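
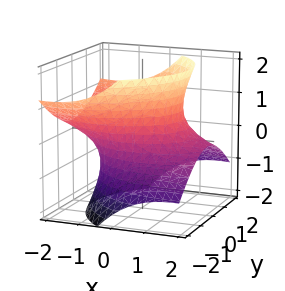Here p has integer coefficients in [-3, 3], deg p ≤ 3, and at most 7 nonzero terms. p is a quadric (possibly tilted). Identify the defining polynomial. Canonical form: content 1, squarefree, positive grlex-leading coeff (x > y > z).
1. deg p = 2. The shape is more complex than any degree-1 surface.
2. Checking where it meets the axes: it misses every integer gridline on the z-axis.
3. The integer polynomial consistent with all of this is the stated p.

x^2 + 3*x*z + 2*y^2 - 2*z^2 - 3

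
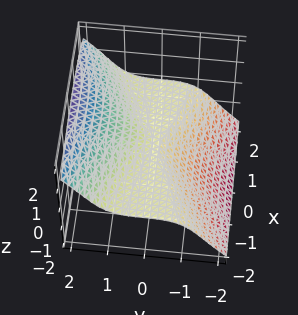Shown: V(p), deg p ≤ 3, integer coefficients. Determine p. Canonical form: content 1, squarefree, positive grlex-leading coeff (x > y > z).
x^2*z - y^3 - 2*y*z^2 + 3*z^3

1. Degree: the shape is more complex than any degree-2 surface, so deg p = 3.
2. Observable constraints: every point of the x-axis in the box is on the surface; it crosses the y-axis at the gridline y = 0; it crosses the z-axis at the gridline z = 0.
3. Assembling these constraints gives the stated polynomial.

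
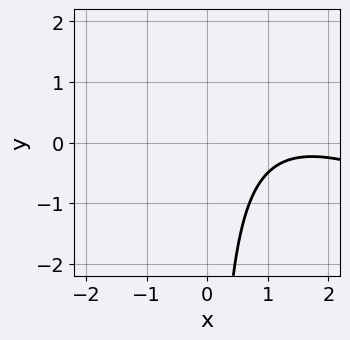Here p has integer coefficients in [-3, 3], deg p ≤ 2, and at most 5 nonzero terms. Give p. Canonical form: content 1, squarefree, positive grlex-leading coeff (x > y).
x^2 + 2*x*y - 3*x + 3

(a) The degree is 2 — a generic line meets the curve in up to 2 points.
(b) From the axis intercepts and sections: no x-intercept at any integer in the box; no y-intercept at any integer in the box.
(c) Assembling these constraints gives the stated polynomial.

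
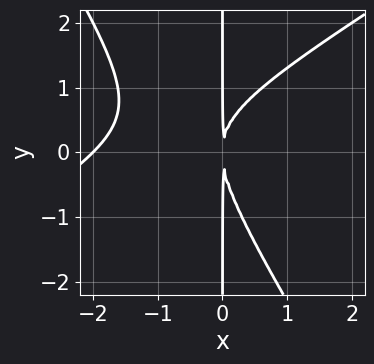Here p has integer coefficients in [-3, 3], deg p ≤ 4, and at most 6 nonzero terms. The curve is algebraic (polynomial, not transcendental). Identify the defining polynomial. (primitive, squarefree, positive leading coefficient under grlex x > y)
x^3 - x^2*y - x*y^2 + 2*x^2

First, degree: the shape is more complex than any degree-2 curve, so deg p = 3.
Next, reading off the gridlines: one x-axis crossing is at x = -2; every point of the y-axis in the box is on the curve.
Finally, the integer polynomial consistent with all of this is the stated p.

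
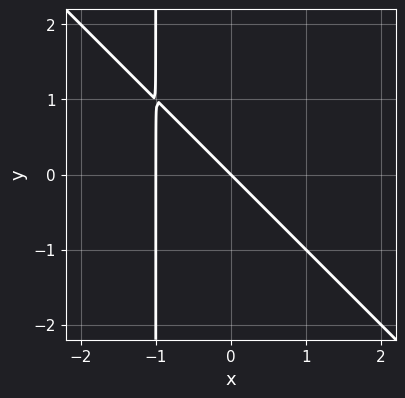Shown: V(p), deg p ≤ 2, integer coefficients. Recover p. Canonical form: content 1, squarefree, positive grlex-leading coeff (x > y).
x^2 + x*y + x + y

deg p = 2. The shape is more complex than any degree-1 curve.
Against the integer gridlines: one y-axis crossing is at y = 0; the x-axis gridline crossings are at x ∈ {-1, 0}.
Solving for integer coefficients yields p as stated.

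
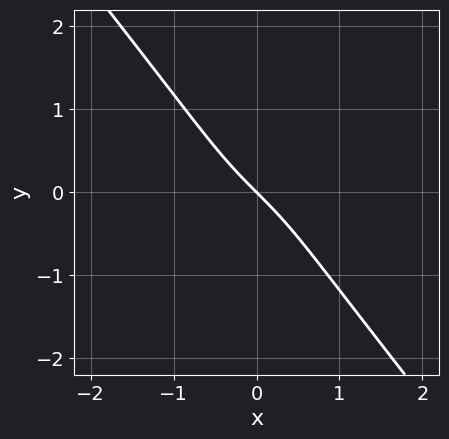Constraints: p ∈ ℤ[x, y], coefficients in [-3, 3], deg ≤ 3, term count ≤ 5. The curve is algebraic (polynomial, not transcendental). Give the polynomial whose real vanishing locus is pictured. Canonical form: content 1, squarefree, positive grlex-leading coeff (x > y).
(a) Degree: a generic line meets the curve in up to 3 points, so deg p = 3.
(b) Checking where it meets the axes: it crosses the x-axis at the gridline x = 0; it meets the y-axis at y = 0 (among the integer gridlines).
(c) These observations pin down the coefficients.

2*x^3 + y^3 + 2*x + 2*y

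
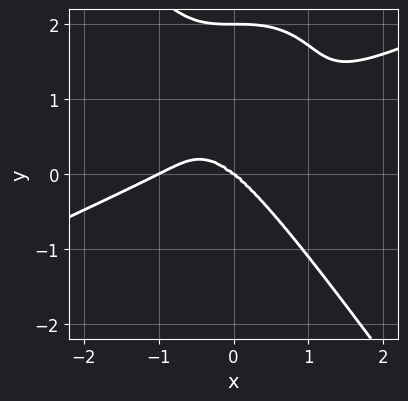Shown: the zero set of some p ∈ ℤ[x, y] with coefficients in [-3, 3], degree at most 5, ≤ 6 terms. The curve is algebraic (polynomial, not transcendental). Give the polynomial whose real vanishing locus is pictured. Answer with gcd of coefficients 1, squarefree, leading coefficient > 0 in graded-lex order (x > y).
(a) Degree: a generic line meets the curve in up to 4 points, so deg p = 4.
(b) Against the integer gridlines: the x-axis gridline crossings are at x ∈ {-1, 0}; among the integer gridlines, it crosses the y-axis at y ∈ {0, 2}.
(c) These observations pin down the coefficients.

x^4 - 2*x^3*y - y^4 + x^3 + 2*y^3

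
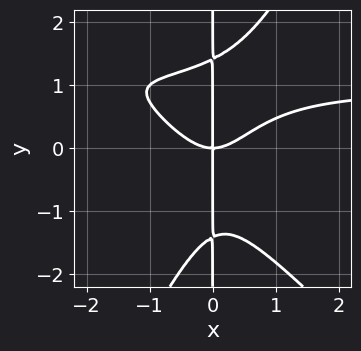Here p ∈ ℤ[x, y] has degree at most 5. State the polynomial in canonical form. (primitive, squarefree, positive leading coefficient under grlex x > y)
1. The degree is 4 — a generic line meets the curve in up to 4 points.
2. Observable constraints: the visible y-axis segment lies entirely on the curve; one x-axis crossing is at x = 0.
3. Together with the visible shape, these determine p as stated.

2*x^3*y + x^2*y^2 - x*y^3 - 2*x^3 + 2*x*y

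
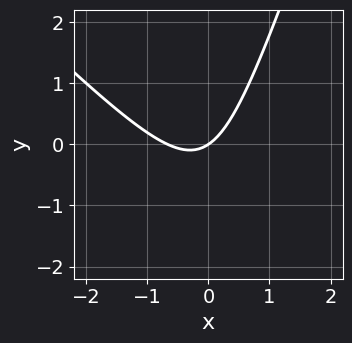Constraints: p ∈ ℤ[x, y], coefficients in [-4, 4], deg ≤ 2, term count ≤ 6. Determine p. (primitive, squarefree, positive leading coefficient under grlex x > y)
The degree is 2 — the shape is more complex than any degree-1 curve.
Checking where it meets the axes: it crosses the x-axis at the gridline x = 0; one y-axis crossing is at y = 0.
Fitting integer coefficients to these (and the overall shape) gives p.

3*x^2 + 2*x*y - y^2 + 2*x - 3*y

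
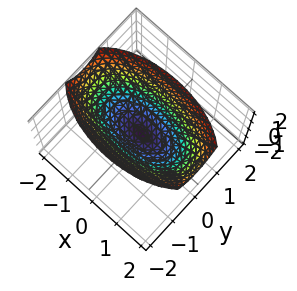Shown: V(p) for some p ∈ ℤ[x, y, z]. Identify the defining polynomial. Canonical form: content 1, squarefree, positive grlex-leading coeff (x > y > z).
The degree is 2 — a paraboloid; a quadric.
Symmetries: mirror symmetry y ↦ −y ⇒ only even powers of y; it's symmetric under x → −x, forcing even powers of x.
Reading off the gridlines: it meets the x-axis at x = 0 (among the integer gridlines); it meets the z-axis at z = 0 (among the integer gridlines).
These observations pin down the coefficients.

x^2 + 3*y^2 - 3*z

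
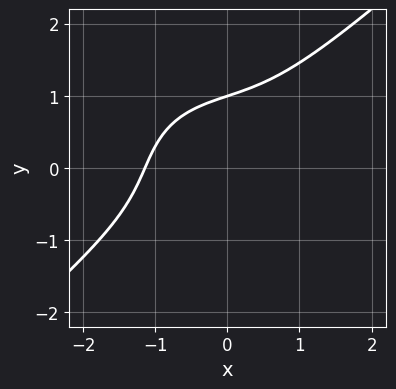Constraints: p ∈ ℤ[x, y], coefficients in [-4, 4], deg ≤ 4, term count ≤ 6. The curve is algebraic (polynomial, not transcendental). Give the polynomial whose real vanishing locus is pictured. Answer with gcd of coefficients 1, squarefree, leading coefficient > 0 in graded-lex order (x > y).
2*x^3 - 3*y^3 + 3*x*y + 3

1. deg p = 3. No degree-2 curve has this shape.
2. Observable constraints: it meets the y-axis at y = 1 (among the integer gridlines).
3. Putting this together gives p.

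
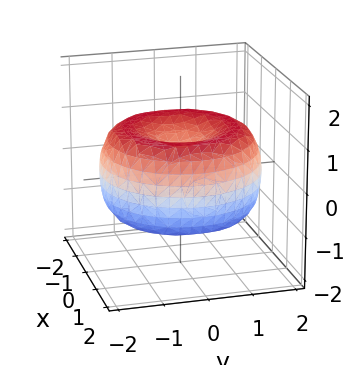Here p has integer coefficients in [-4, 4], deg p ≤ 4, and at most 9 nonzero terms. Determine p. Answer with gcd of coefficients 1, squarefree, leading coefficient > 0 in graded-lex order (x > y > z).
x^4 + 2*x^2*y^2 + y^4 - 3*x^2 - 3*y^2 + 3*z^2 - 1

1. deg p = 4. A generic line meets the surface in up to 4 points.
2. By symmetry, every cross-section ⟂ z is a circle, so x, y appear only via x² + y².
3. Checking where it meets the axes: a circular section at z = 0 has radius between 1 and 2.
4. Putting this together gives p.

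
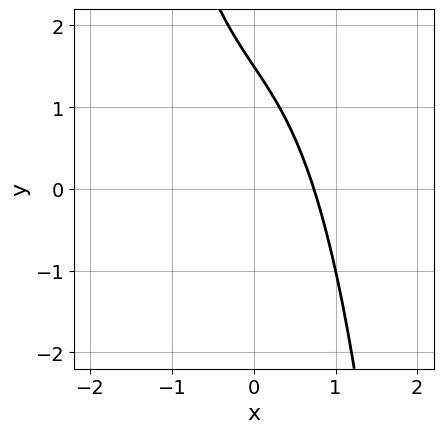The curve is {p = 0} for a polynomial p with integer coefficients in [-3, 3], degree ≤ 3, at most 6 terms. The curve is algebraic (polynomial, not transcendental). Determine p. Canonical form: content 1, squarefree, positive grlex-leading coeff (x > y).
2*x^3 + 3*x + 2*y - 3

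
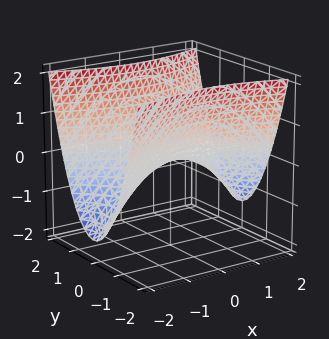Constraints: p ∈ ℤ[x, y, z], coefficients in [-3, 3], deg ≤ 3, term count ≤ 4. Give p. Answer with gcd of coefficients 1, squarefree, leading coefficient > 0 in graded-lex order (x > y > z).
x^2 - 3*y^2 + 3*z

deg p = 2. A saddle surface; a quadric.
Symmetries: it's symmetric under y → −y, forcing even powers of y; it's symmetric under x → −x, forcing even powers of x.
Reading off the gridlines: one z-axis crossing is at z = 0; it meets the x-axis at x = 0 (among the integer gridlines).
The integer polynomial consistent with all of this is the stated p.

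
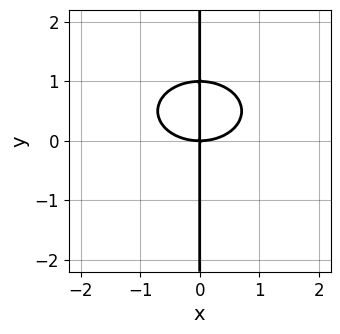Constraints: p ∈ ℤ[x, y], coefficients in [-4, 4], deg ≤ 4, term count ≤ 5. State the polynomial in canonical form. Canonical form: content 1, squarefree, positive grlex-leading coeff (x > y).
1. The degree is 3 — no degree-2 curve has this shape.
2. From the axis intercepts and sections: every point of the y-axis in the box is on the curve; it crosses the x-axis at the gridline x = 0.
3. Matching integer coefficients to the picture gives p.

x^3 + 2*x*y^2 - 2*x*y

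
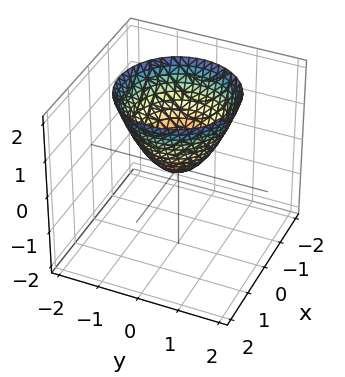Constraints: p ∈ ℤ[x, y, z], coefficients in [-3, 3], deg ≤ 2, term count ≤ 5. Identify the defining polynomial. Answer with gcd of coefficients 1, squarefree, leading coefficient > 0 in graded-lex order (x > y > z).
x^2 + y^2 - z

(a) deg p = 2. A paraboloid; a quadric.
(b) Symmetries: rotational symmetry about the z-axis ⇒ p depends on x, y only through x² + y².
(c) Reading off the gridlines: a circular section at z = 1 has radius exactly 1; one z-axis crossing is at z = 0.
(d) The integer polynomial consistent with all of this is the stated p.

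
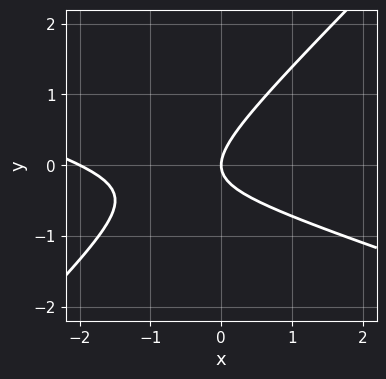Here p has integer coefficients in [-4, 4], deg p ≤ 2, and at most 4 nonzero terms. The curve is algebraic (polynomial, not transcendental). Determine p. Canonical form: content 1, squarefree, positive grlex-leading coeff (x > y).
1. The degree is 2 — no degree-1 curve has this shape.
2. Against the integer gridlines: it meets the y-axis at y = 0 (among the integer gridlines); the x-axis gridline crossings are at x ∈ {-2, 0}.
3. The integer polynomial consistent with all of this is the stated p.

x^2 + 2*x*y - 3*y^2 + 2*x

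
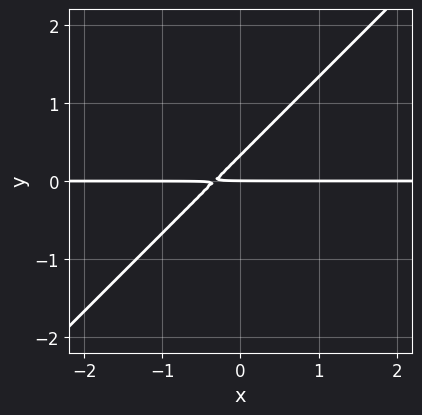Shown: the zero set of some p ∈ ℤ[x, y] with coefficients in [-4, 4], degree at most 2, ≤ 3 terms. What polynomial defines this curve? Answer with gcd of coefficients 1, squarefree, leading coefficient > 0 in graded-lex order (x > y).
First, the degree is 2 — a generic line meets the curve in up to 2 points.
Next, against the integer gridlines: one y-axis crossing is at y = 0; the visible x-axis segment lies entirely on the curve.
Finally, fitting integer coefficients to these (and the overall shape) gives p.

3*x*y - 3*y^2 + y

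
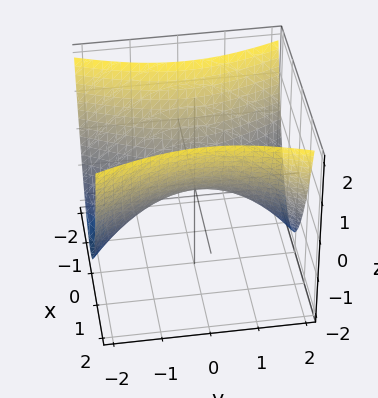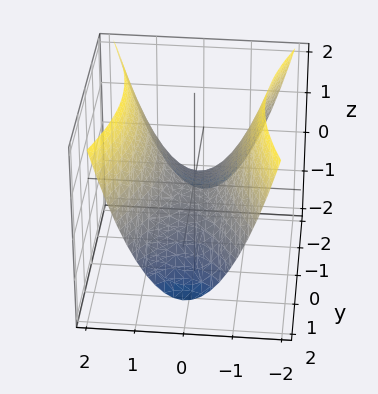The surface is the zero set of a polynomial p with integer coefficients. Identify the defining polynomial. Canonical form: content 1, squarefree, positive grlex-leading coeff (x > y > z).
3*x^2 - y^2 - 3*z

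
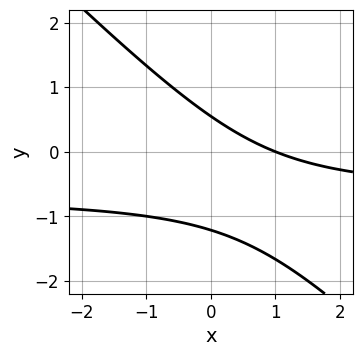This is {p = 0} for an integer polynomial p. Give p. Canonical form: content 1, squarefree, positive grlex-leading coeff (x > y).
(a) The degree is 2 — a generic line meets the curve in up to 2 points.
(b) From the axis intercepts and sections: it crosses the x-axis at the gridline x = 1.
(c) The integer polynomial consistent with all of this is the stated p.

3*x*y + 3*y^2 + 2*x + 2*y - 2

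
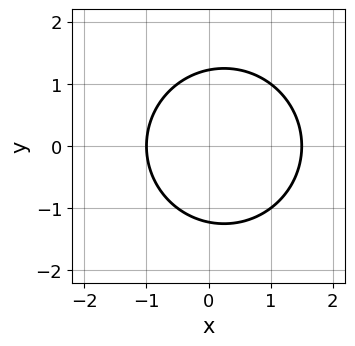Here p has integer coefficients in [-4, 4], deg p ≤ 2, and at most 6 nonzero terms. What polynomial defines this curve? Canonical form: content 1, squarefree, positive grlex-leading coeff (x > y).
2*x^2 + 2*y^2 - x - 3

1. deg p = 2.
2. Symmetries: the y ↦ −y reflection is a symmetry, so y appears only in even powers.
3. From the axis intercepts and sections: one x-axis crossing is at x = -1.
4. Together with the visible shape, these determine p as stated.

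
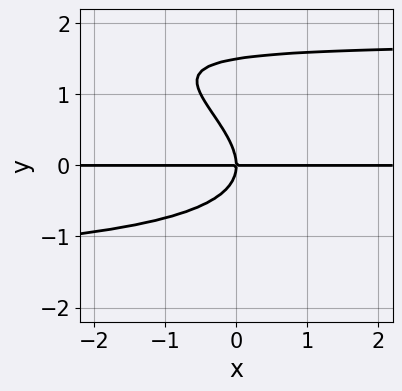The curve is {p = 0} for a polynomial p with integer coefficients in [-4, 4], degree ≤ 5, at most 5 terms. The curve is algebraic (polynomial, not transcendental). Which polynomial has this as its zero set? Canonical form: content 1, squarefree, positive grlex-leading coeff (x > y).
First, degree: a generic line meets the curve in up to 4 points, so deg p = 4.
Next, reading off the gridlines: every point of the x-axis in the box is on the curve; it meets the y-axis at y = 0 (among the integer gridlines).
Finally, assembling these constraints gives the stated polynomial.

x*y^3 + 2*y^4 - 3*y^3 - 3*x*y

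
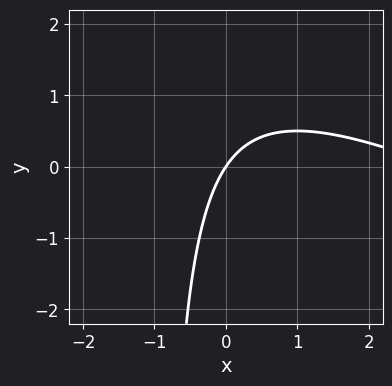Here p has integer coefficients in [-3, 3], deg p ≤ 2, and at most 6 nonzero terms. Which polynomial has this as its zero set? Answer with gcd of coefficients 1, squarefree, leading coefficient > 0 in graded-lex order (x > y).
1. deg p = 2. The shape is more complex than any degree-1 curve.
2. Against the integer gridlines: one y-axis crossing is at y = 0; it crosses the x-axis at the gridline x = 0.
3. Solving for integer coefficients yields p as stated.

x^2 + 2*x*y - 3*x + 2*y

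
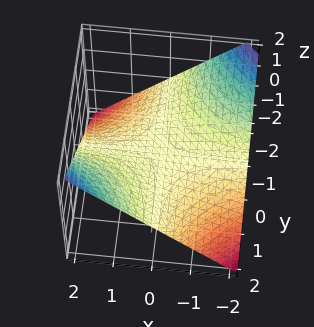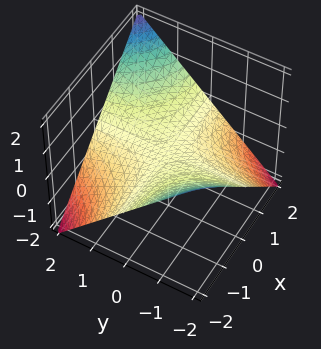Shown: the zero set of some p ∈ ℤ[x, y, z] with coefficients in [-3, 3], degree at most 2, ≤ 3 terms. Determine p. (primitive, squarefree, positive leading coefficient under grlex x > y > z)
x*y - 2*z

Degree: a hyperbolic paraboloid; a quadric, so deg p = 2.
Reading off the gridlines: the visible x-axis segment lies entirely on the surface; it crosses the z-axis at the gridline z = 0; the visible y-axis segment lies entirely on the surface.
Assembling these constraints gives the stated polynomial.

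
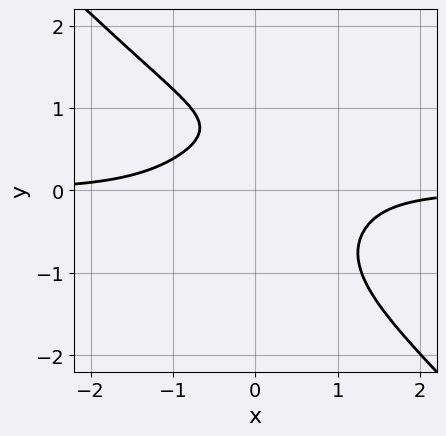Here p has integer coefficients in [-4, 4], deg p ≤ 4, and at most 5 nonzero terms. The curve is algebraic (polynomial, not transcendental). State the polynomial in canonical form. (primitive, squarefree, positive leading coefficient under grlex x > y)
3*x^3*y + 3*y^4 + 2*x*y - 3*y + 3

deg p = 4. No degree-3 curve has this shape.
Checking where it meets the axes: no y-intercept at any integer in the box; it misses every integer gridline on the x-axis.
Solving for integer coefficients yields p as stated.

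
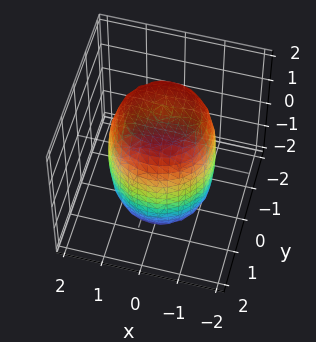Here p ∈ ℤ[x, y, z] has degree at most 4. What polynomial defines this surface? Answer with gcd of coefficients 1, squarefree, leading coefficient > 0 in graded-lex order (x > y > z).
(a) The degree is 4 — the shape is more complex than any degree-3 surface.
(b) Symmetries: rotational symmetry about the z-axis ⇒ p depends on x, y only through x² + y².
(c) From the visible intercepts: a circular section at z = -1 has radius between 1 and 2.
(d) The integer polynomial consistent with all of this is the stated p.

2*x^4 + 4*x^2*y^2 + 2*y^4 - 2*x^2 - 2*y^2 + z^2 - 3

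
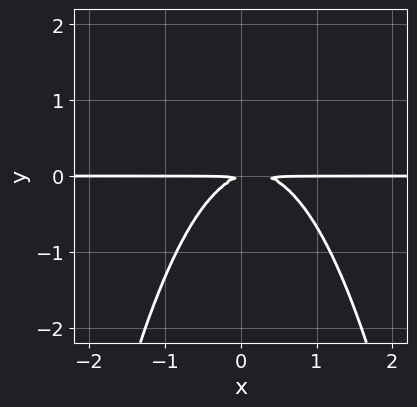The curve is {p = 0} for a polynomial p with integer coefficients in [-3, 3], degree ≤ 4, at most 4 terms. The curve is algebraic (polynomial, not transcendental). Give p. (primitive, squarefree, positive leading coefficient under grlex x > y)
Degree: a generic line meets the curve in up to 3 points, so deg p = 3.
Reading off the gridlines: the visible x-axis segment lies entirely on the curve.
Putting this together gives p.

3*x^2*y - x*y + 3*y^2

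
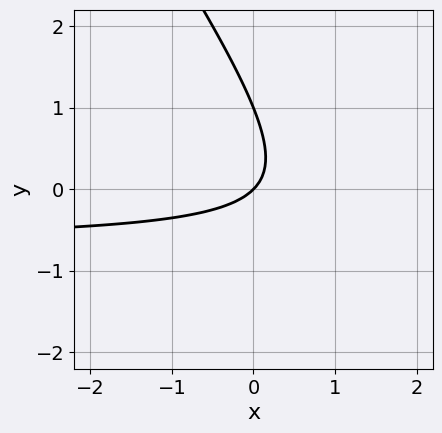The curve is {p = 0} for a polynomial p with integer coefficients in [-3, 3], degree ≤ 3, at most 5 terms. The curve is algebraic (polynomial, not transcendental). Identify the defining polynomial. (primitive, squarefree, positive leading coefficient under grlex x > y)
3*x*y + 2*y^2 + 2*x - 2*y

(a) deg p = 2. A generic line meets the curve in up to 2 points.
(b) From the axis intercepts and sections: it meets the x-axis at x = 0 (among the integer gridlines); among the integer gridlines, it crosses the y-axis at y ∈ {0, 1}.
(c) Matching integer coefficients to the picture gives p.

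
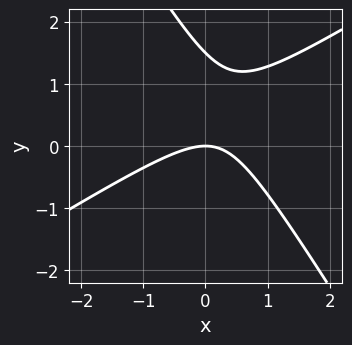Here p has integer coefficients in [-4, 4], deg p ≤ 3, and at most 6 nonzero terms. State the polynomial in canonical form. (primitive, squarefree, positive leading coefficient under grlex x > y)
First, deg p = 2. A generic line meets the curve in up to 2 points.
Then, observable constraints: one x-axis crossing is at x = 0; it crosses the y-axis at the gridline y = 0.
Finally, these observations pin down the coefficients.

2*x^2 - 2*x*y - 2*y^2 + 3*y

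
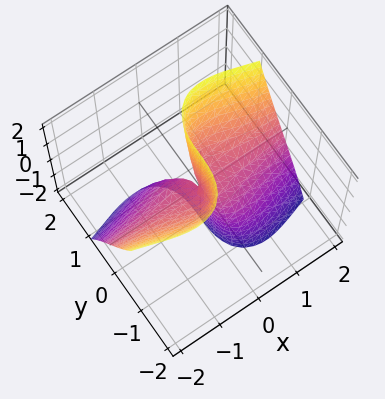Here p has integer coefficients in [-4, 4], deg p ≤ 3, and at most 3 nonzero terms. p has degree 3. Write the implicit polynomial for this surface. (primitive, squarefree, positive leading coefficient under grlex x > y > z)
2*x^2*y + y^3 - 2*x*z

Degree: a generic line meets the surface in up to 3 points, so deg p = 3.
Against the integer gridlines: one y-axis crossing is at y = 0; every point of the z-axis in the box is on the surface.
Solving for integer coefficients yields p as stated. Check: (-2, 0, 0) on the x-axis lies on the surface, and p(-2, 0, 0) = 0. ✓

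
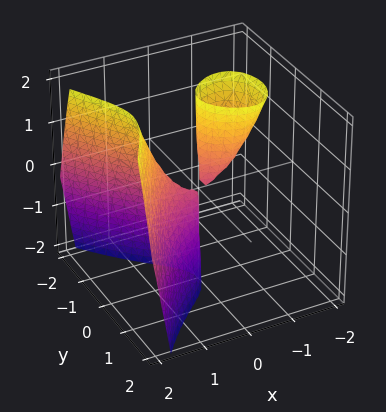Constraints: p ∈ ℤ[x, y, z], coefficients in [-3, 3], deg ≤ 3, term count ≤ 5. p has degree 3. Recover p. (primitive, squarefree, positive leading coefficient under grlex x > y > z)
x^3 - x*z - 2*y^2

First, I count 2 distinct pieces. They look like related sheets of one shape, so recover p as a whole.
Then, the degree is 3 — the shape is more complex than any degree-2 surface.
Next, reading off the gridlines: it crosses the y-axis at the gridline y = 0; one x-axis crossing is at x = 0; every point of the z-axis in the box is on the surface.
Finally, assembling these constraints gives the stated polynomial.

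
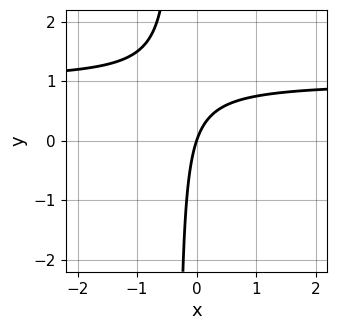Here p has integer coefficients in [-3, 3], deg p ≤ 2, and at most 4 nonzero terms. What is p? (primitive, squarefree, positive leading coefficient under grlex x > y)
3*x*y - 3*x + y

1. The degree is 2 — the shape is more complex than any degree-1 curve.
2. From the axis intercepts and sections: it crosses the x-axis at the gridline x = 0; it meets the y-axis at y = 0 (among the integer gridlines).
3. Assembling these constraints gives the stated polynomial.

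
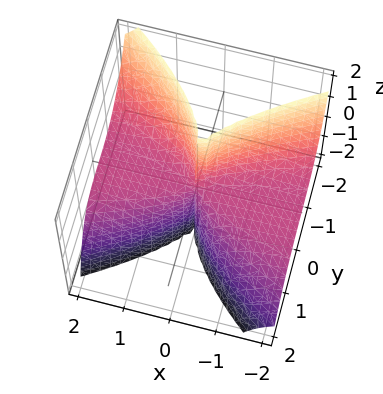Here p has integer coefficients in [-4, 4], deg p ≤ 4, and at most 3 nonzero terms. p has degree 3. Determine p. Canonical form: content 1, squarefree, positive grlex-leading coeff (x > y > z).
1. The degree is 3 — a generic line meets the surface in up to 3 points.
2. Checking where it meets the axes: one y-axis crossing is at y = 0; every point of the x-axis in the box is on the surface.
3. Together with the visible shape, these determine p as stated.

2*x^2*z - x*y*z + 2*y^3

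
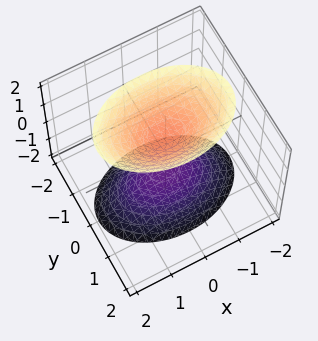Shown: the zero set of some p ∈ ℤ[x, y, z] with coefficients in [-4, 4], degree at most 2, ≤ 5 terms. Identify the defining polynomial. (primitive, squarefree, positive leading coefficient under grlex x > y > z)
x^2 + 2*y^2 - z^2 + 1

First, I count 2 distinct pieces.
Next, the degree is 2 — two sheets facing apart; a quadric.
Then, symmetries: the z ↦ −z reflection is a symmetry, so z appears only in even powers; the x ↦ −x reflection is a symmetry, so x appears only in even powers; mirror symmetry y ↦ −y ⇒ only even powers of y.
Next, reading off the gridlines: no y-intercept at any integer in the box; among the integer gridlines, it crosses the z-axis at z ∈ {-1, 1}.
Finally, putting this together gives p.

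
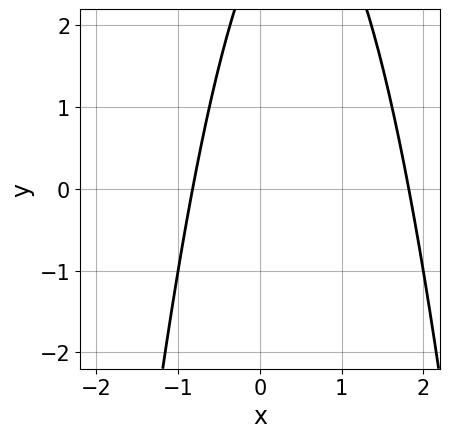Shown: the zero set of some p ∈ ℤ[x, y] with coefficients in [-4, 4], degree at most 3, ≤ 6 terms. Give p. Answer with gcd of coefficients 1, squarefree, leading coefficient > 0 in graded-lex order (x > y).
2*x^2 - 2*x + y - 3

(a) deg p = 2. The shape is more complex than any degree-1 curve.
(b) Checking where it meets the axes: no y-intercept at any integer in the box.
(c) Fitting integer coefficients to these (and the overall shape) gives p.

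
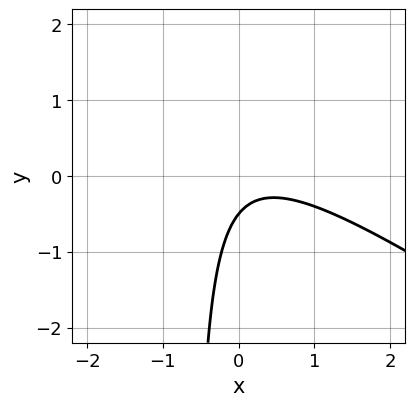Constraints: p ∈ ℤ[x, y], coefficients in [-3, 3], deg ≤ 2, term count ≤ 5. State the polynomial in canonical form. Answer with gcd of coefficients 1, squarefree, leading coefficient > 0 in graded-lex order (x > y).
2*x^2 + 3*x*y - x + 2*y + 1

The degree is 2 — no degree-1 curve has this shape.
Observable constraints: the curve avoids every integer x-axis point in the box.
These observations pin down the coefficients.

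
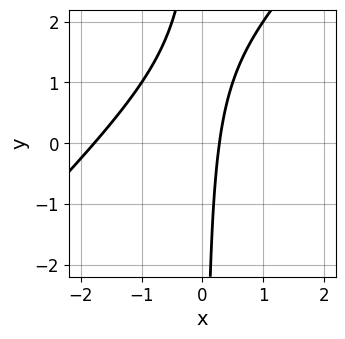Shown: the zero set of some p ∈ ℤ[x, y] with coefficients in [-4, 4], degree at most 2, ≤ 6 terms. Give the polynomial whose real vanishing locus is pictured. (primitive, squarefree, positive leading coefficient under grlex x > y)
(a) Degree: the shape is more complex than any degree-1 curve, so deg p = 2.
(b) Checking where it meets the axes: no y-intercept at any integer in the box.
(c) Assembling these constraints gives the stated polynomial.

2*x^2 - 2*x*y + 3*x - 1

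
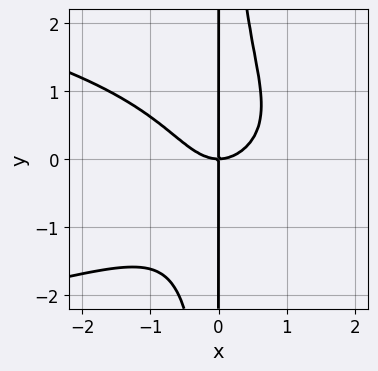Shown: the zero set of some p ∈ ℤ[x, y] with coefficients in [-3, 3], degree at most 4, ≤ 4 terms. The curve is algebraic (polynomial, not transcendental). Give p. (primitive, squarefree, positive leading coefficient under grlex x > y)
First, degree: a generic line meets the curve in up to 4 points, so deg p = 4.
Next, observable constraints: the visible y-axis segment lies entirely on the curve; it crosses the x-axis at the gridline x = 0.
Finally, solving for integer coefficients yields p as stated.

x^2*y^2 + x^3 - x*y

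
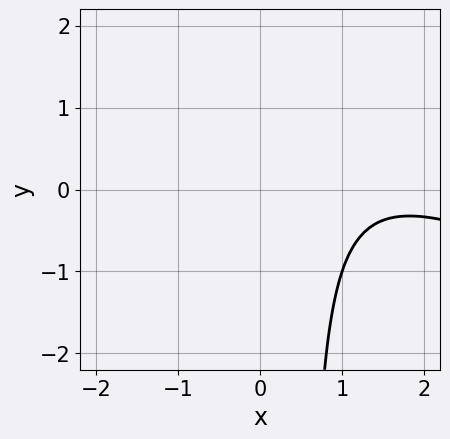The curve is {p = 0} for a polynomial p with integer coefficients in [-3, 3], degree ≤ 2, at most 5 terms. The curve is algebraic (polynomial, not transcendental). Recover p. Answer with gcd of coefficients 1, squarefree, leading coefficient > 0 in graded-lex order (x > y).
x^2 + 2*x*y - 3*x - y + 3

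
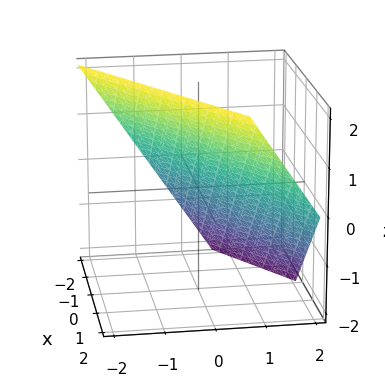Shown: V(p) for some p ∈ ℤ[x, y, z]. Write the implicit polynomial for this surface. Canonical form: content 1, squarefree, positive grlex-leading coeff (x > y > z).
(a) The degree is 1 — the surface is flat (a plane).
(b) Reading off the gridlines: one x-axis crossing is at x = -1; it meets the z-axis at z = 1 (among the integer gridlines).
(c) Matching integer coefficients to the picture gives p.

2*x - 3*y - 2*z + 2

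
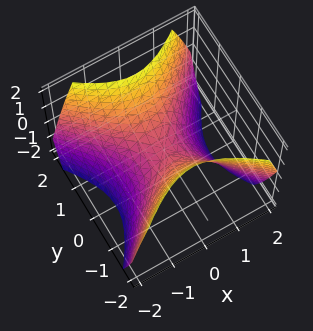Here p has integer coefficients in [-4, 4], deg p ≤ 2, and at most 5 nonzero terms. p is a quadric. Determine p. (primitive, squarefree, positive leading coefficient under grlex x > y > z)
x^2 - y^2 + z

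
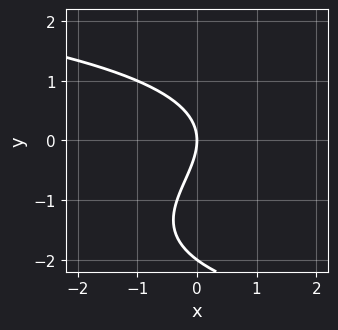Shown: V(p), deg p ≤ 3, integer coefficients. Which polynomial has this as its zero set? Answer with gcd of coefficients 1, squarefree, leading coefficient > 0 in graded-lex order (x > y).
y^3 + 2*y^2 + 3*x

Degree: no degree-2 curve has this shape, so deg p = 3.
Reading off the gridlines: it crosses the x-axis at the gridline x = 0; among the integer gridlines, it crosses the y-axis at y ∈ {-2, 0}.
Matching integer coefficients to the picture gives p.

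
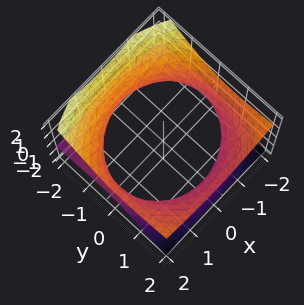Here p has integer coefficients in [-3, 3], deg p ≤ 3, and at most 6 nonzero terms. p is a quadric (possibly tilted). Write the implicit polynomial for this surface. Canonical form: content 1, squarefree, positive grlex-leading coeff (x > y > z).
x^2 + y^2 - 2*y*z - 3*z^2 - 3

deg p = 2. The shape is more complex than any degree-1 surface.
From the axis intercepts and sections: it misses every integer gridline on the z-axis.
These observations pin down the coefficients.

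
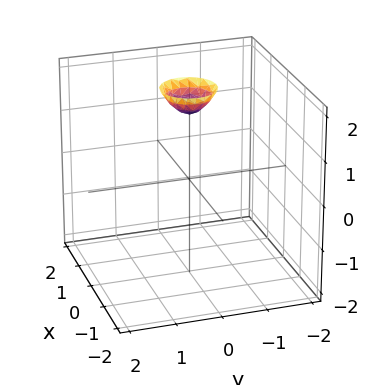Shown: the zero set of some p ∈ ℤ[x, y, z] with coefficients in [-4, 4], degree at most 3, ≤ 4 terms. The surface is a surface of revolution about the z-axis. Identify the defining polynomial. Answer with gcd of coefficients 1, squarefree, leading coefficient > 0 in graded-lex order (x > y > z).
First, deg p = 2. No degree-1 surface has this shape.
Then, symmetries: rotational symmetry about the z-axis ⇒ p depends on x, y only through x² + y².
Then, from the visible intercepts: it misses every integer gridline on the x-axis; the surface avoids every integer y-axis point in the box; a circular section at z = 2 has radius between 0 and 1.
Finally, fitting integer coefficients to these (and the overall shape) gives p.

3*x^2 + 3*y^2 - 2*z + 3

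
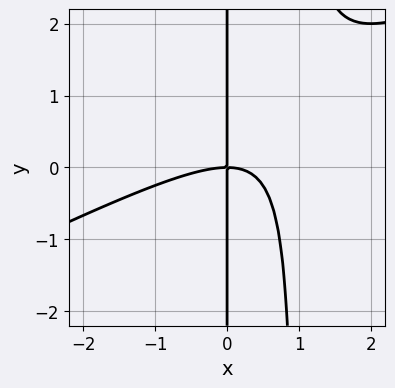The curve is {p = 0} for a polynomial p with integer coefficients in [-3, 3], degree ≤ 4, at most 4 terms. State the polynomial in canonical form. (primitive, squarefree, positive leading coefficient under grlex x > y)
deg p = 3. A generic line meets the curve in up to 3 points.
Reading off the gridlines: every point of the y-axis in the box is on the curve; it crosses the x-axis at the gridline x = 0.
Matching integer coefficients to the picture gives p.

x^3 - 2*x^2*y + 2*x*y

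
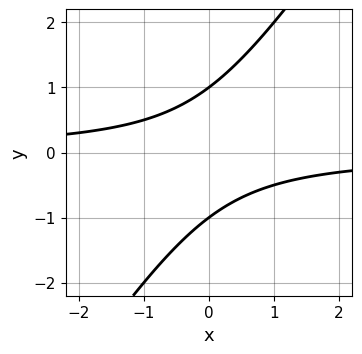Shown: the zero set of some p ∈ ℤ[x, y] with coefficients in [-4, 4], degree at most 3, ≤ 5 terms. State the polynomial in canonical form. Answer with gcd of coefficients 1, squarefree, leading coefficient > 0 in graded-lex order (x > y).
3*x*y - 2*y^2 + 2

1. deg p = 2. The shape is more complex than any degree-1 curve.
2. From the visible intercepts: among the integer gridlines, it crosses the y-axis at y ∈ {-1, 1}; no x-intercept at any integer in the box.
3. Together with the visible shape, these determine p as stated.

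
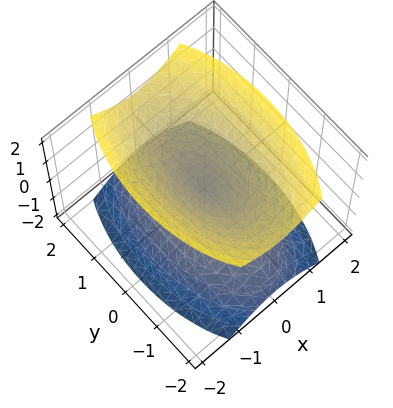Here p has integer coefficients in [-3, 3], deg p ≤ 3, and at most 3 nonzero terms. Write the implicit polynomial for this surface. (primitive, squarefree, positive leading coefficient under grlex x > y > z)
3*x^2 + y^2 - 2*z^2

The picture has 2 separate pieces. Treating them together as one polynomial.
Degree: two nappes meeting at a single point; a quadric, so deg p = 2.
Symmetries: mirror symmetry x ↦ −x ⇒ only even powers of x; mirror symmetry z ↦ −z ⇒ only even powers of z; it's symmetric under y → −y, forcing even powers of y.
Observable constraints: it crosses the y-axis at the gridline y = 0; it meets the x-axis at x = 0 (among the integer gridlines); it crosses the z-axis at the gridline z = 0.
These observations pin down the coefficients.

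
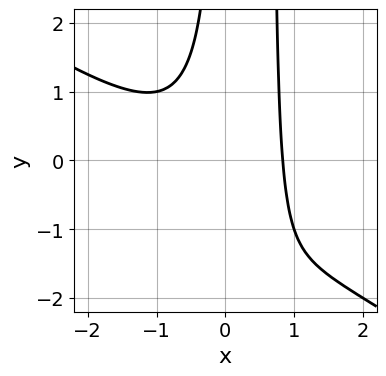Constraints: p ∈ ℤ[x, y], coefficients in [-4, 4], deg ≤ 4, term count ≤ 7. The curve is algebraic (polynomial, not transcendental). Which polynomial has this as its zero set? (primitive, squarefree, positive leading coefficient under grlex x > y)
2*x^3 + 3*x^2*y - 2*x*y + x - 2

1. The degree is 3 — the shape is more complex than any degree-2 curve.
2. Against the integer gridlines: it misses every integer gridline on the y-axis.
3. Assembling these constraints gives the stated polynomial.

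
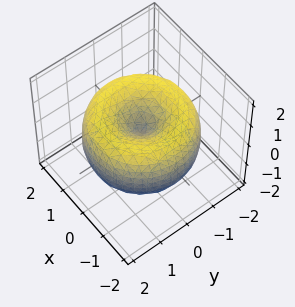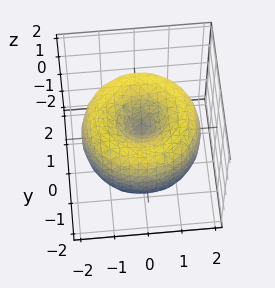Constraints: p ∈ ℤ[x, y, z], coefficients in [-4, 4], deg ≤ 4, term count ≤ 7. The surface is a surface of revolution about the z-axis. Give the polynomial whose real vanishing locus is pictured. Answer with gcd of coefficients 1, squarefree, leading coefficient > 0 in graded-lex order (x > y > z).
Degree: a generic line meets the surface in up to 4 points, so deg p = 4.
Symmetries: rotational symmetry about the z-axis ⇒ p depends on x, y only through x² + y².
Observable constraints: a circular section at z = -1 has radius exactly 1; it crosses the x-axis at the gridline x = 0; one z-axis crossing is at z = 0.
The integer polynomial consistent with all of this is the stated p.

x^4 + 2*x^2*y^2 + y^4 - 3*x^2 - 3*y^2 + 2*z^2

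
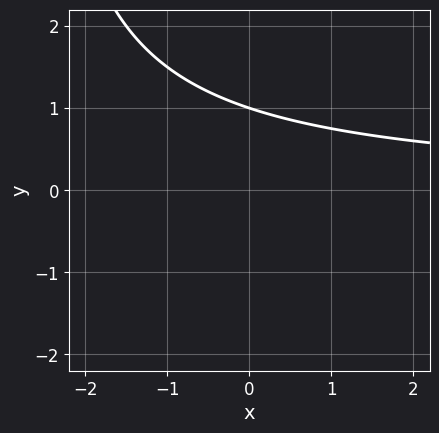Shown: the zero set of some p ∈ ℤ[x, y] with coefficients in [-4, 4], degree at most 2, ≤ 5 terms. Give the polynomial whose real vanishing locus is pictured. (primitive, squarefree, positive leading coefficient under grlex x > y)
(a) deg p = 2. The shape is more complex than any degree-1 curve.
(b) Checking where it meets the axes: one y-axis crossing is at y = 1; it misses every integer gridline on the x-axis.
(c) Assembling these constraints gives the stated polynomial.

x*y + 3*y - 3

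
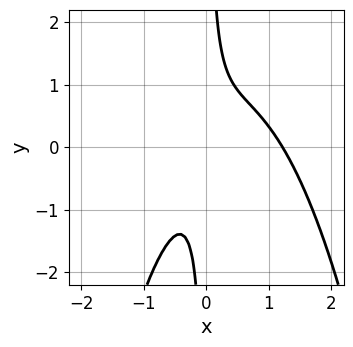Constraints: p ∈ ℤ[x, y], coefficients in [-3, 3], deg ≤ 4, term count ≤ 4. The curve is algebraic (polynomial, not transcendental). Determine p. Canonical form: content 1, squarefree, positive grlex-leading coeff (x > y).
3*x^3 - 3*x^2 + 3*x*y - 1

1. The degree is 3 — a generic line meets the curve in up to 3 points.
2. Observable constraints: no y-intercept at any integer in the box.
3. The integer polynomial consistent with all of this is the stated p.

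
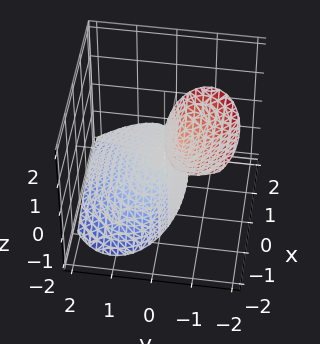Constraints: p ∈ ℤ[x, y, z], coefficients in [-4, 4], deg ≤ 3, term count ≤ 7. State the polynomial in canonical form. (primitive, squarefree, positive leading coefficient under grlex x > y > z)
(a) The picture has 2 separate pieces. They look like related sheets of one shape, so recover p as a whole.
(b) The degree is 2 — no degree-1 surface has this shape.
(c) Checking where it meets the axes: it meets the x-axis at x = 0 (among the integer gridlines); it meets the z-axis at z = 0 (among the integer gridlines); it meets the y-axis at y = 0 (among the integer gridlines).
(d) The integer polynomial consistent with all of this is the stated p.

x^2 + x*z + 3*y^2 + 3*y*z + z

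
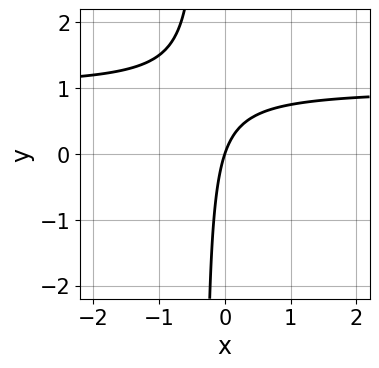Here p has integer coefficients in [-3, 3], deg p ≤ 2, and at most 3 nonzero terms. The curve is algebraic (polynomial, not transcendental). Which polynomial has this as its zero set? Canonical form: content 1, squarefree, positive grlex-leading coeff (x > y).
The degree is 2 — a generic line meets the curve in up to 2 points.
Against the integer gridlines: it crosses the y-axis at the gridline y = 0; it meets the x-axis at x = 0 (among the integer gridlines).
Together with the visible shape, these determine p as stated.

3*x*y - 3*x + y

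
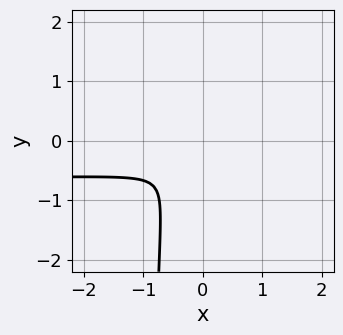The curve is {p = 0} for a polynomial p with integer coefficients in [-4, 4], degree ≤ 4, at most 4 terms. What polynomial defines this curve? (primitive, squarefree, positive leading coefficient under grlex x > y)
3*x^2*y + 2*x*y^2 + 2*x^2 + 2*y^2

First, the degree is 3 — no degree-2 curve has this shape.
Finally, putting this together gives p.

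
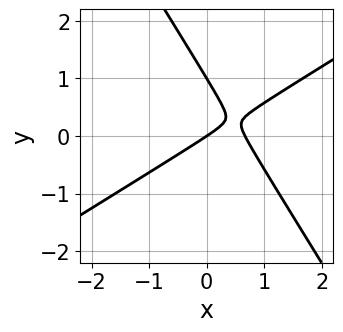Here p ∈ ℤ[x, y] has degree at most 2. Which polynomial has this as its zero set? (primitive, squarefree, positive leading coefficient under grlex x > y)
(a) deg p = 2.
(b) Checking where it meets the axes: it crosses the x-axis at the gridline x = 0; the y-axis gridline crossings are at y ∈ {0, 1}.
(c) Solving for integer coefficients yields p as stated.

3*x^2 - 3*x*y - 3*y^2 - 2*x + 3*y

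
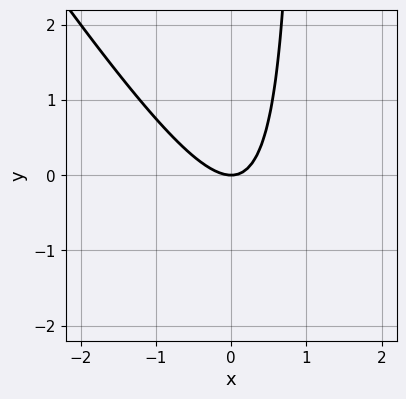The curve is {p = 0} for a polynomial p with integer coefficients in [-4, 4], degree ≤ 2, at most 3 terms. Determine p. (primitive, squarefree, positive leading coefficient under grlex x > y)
Degree: no degree-1 curve has this shape, so deg p = 2.
From the axis intercepts and sections: one x-axis crossing is at x = 0; it crosses the y-axis at the gridline y = 0.
These observations pin down the coefficients.

3*x^2 + 2*x*y - 2*y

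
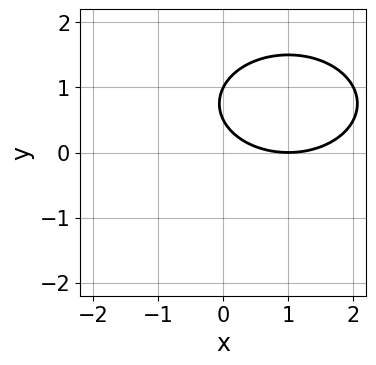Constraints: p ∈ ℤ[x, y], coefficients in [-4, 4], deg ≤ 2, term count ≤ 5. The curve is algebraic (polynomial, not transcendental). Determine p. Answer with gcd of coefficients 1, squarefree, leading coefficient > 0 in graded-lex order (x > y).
x^2 + 2*y^2 - 2*x - 3*y + 1

1. Degree: no degree-1 curve has this shape, so deg p = 2.
2. Checking where it meets the axes: it crosses the x-axis at the gridline x = 1; it crosses the y-axis at the gridline y = 1.
3. Solving for integer coefficients yields p as stated.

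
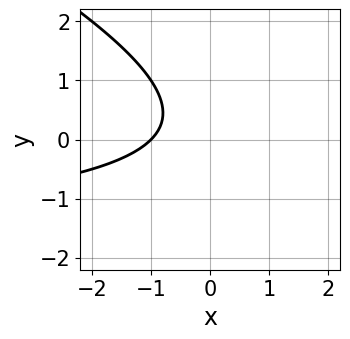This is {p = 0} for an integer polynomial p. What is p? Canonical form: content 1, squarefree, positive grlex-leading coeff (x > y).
First, the degree is 2 — a generic line meets the curve in up to 2 points.
Then, from the visible intercepts: the curve avoids every integer y-axis point in the box; it meets the x-axis at x = -1 (among the integer gridlines).
Finally, assembling these constraints gives the stated polynomial.

x*y + 2*y^2 + 2*x - y + 2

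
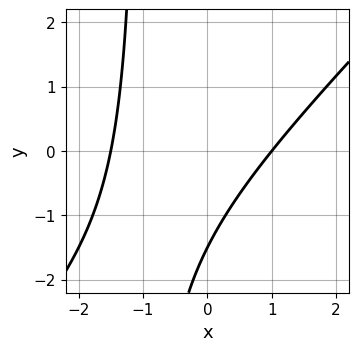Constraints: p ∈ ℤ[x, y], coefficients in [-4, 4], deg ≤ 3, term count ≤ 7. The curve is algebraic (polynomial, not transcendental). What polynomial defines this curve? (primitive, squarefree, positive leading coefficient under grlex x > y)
2*x^2 - 2*x*y + x - 2*y - 3

(a) deg p = 2.
(b) Against the integer gridlines: one x-axis crossing is at x = 1.
(c) Putting this together gives p.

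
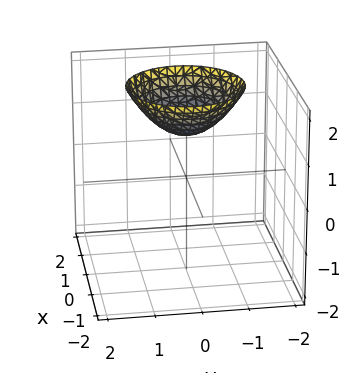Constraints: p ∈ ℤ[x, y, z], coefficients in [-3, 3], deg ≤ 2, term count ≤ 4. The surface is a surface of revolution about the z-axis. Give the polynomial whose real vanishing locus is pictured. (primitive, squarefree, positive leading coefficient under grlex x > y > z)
2*x^2 + 2*y^2 - 3*z + 3

First, degree: a generic line meets the surface in up to 2 points, so deg p = 2.
Then, symmetries: every cross-section ⟂ z is a circle, so x, y appear only via x² + y².
Then, reading off the gridlines: the surface avoids every integer y-axis point in the box; no x-intercept at any integer in the box.
Finally, putting this together gives p. Check: (0, 0, 1) on the z-axis lies on the surface, and p(0, 0, 1) = 0. ✓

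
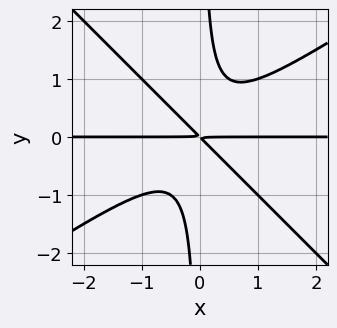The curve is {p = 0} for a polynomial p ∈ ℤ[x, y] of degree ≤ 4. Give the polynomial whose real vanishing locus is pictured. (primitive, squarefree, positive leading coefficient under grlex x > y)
2*x^3*y - x^2*y^2 - 3*x*y^3 + x*y + y^2

1. deg p = 4.
2. Against the integer gridlines: every point of the x-axis in the box is on the curve.
3. Assembling these constraints gives the stated polynomial.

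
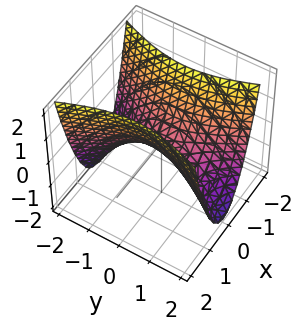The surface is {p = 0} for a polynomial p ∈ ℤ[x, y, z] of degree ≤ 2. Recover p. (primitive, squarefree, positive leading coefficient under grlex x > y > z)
deg p = 2. A hyperbolic paraboloid; a quadric.
Symmetries: the y ↦ −y reflection is a symmetry, so y appears only in even powers; the x ↦ −x reflection is a symmetry, so x appears only in even powers.
From the axis intercepts and sections: one y-axis crossing is at y = 0; it crosses the x-axis at the gridline x = 0.
Putting this together gives p.

3*x^2 - y^2 - 2*z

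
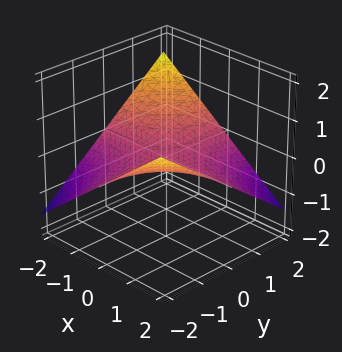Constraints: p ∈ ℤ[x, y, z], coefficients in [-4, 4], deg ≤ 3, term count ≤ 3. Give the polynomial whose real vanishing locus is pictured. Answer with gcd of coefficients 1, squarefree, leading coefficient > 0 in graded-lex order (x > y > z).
x*y + 3*z

First, deg p = 2. A saddle surface; a quadric.
Then, against the integer gridlines: every point of the y-axis in the box is on the surface; every point of the x-axis in the box is on the surface; it crosses the z-axis at the gridline z = 0.
Finally, fitting integer coefficients to these (and the overall shape) gives p.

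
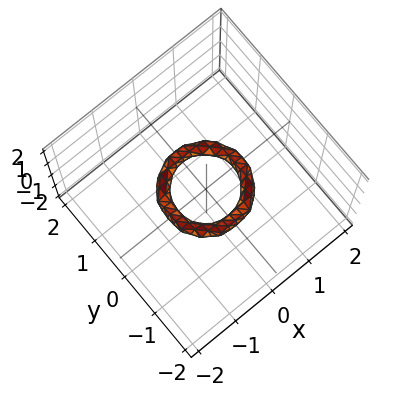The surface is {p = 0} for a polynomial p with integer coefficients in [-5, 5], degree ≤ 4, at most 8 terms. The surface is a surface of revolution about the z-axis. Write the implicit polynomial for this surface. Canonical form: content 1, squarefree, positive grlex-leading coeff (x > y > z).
The degree is 4 — the shape is more complex than any degree-3 surface.
Symmetries: the surface is invariant under rotation about z: p = q(x² + y², z).
Reading off the gridlines: no z-intercept at any integer in the box; the x-axis gridline crossings are at x ∈ {-1, 1}; the y-axis gridline crossings are at y ∈ {-1, 1}; a circular section at z = 0 has radius between 0 and 1.
These observations pin down the coefficients.

2*x^4 + 4*x^2*y^2 + 2*y^4 - 3*x^2 - 3*y^2 + 3*z^2 + 1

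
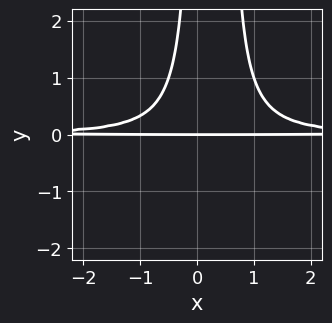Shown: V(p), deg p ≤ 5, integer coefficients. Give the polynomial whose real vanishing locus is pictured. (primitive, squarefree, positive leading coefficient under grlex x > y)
2*x^2*y^2 - x*y^2 - y

deg p = 4. No degree-3 curve has this shape.
Reading off the gridlines: it crosses the y-axis at the gridline y = 0; the visible x-axis segment lies entirely on the curve.
Together with the visible shape, these determine p as stated.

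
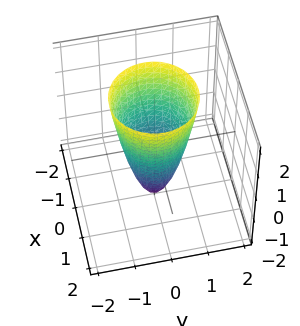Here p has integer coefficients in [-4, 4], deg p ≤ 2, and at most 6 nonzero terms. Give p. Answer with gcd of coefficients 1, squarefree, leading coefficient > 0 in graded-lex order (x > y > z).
1. Degree: a generic line meets the surface in up to 2 points, so deg p = 2.
2. Symmetry: the surface is invariant under rotation about z: p = q(x² + y², z).
3. Against the integer gridlines: one z-axis crossing is at z = -2; a circular section at z = 0 has radius between 0 and 1.
4. These observations pin down the coefficients.

3*x^2 + 3*y^2 - z - 2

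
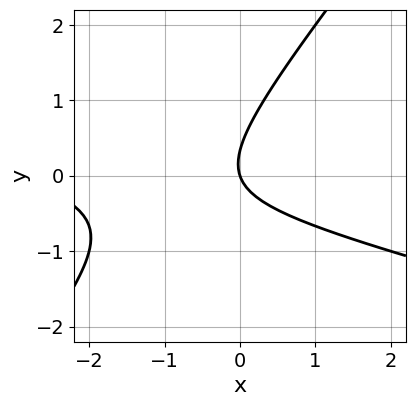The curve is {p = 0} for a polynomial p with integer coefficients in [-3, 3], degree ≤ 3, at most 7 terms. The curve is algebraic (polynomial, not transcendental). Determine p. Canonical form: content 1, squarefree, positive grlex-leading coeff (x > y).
x^2 + 3*x*y - 3*y^2 + 3*x + y

(a) Degree: no degree-1 curve has this shape, so deg p = 2.
(b) From the axis intercepts and sections: it meets the x-axis at x = 0 (among the integer gridlines); it crosses the y-axis at the gridline y = 0.
(c) Assembling these constraints gives the stated polynomial.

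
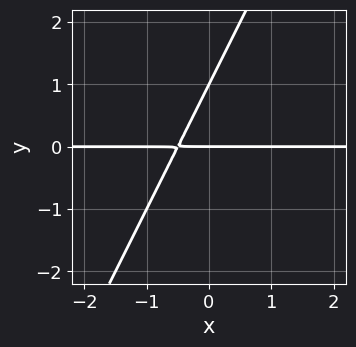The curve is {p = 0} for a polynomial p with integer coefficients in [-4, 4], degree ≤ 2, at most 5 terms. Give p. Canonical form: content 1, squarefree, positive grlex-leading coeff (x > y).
2*x*y - y^2 + y

1. deg p = 2.
2. Against the integer gridlines: every point of the x-axis in the box is on the curve; among the integer gridlines, it crosses the y-axis at y ∈ {0, 1}.
3. These observations pin down the coefficients.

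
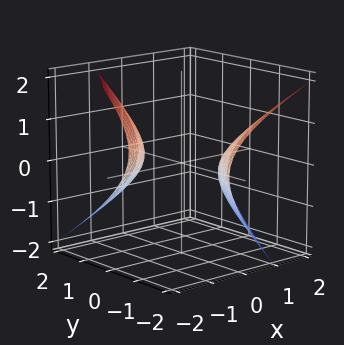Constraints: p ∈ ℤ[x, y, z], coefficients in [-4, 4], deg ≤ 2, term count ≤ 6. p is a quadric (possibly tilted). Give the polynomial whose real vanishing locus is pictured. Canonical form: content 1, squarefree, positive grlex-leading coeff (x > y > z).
(a) The picture has 2 separate pieces. They look like related sheets of one shape, so recover p as a whole.
(b) The degree is 2 — the shape is more complex than any degree-1 surface.
(c) Against the integer gridlines: the surface avoids every integer z-axis point in the box.
(d) Solving for integer coefficients yields p as stated.

x^2 - 3*x*y - 2*x*z + y^2 - 3*z^2 - 2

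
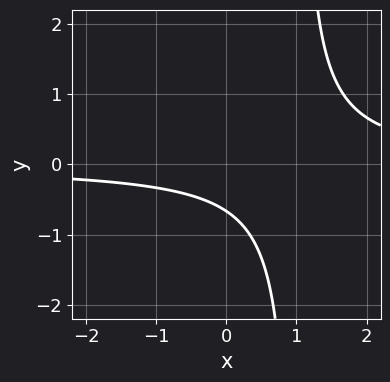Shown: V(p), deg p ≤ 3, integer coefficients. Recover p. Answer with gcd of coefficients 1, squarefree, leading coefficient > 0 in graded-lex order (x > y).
3*x*y - 3*y - 2

First, degree: the shape is more complex than any degree-1 curve, so deg p = 2.
Next, checking where it meets the axes: no x-intercept at any integer in the box.
Finally, matching integer coefficients to the picture gives p.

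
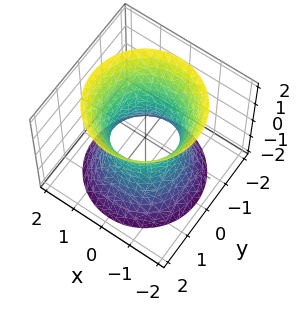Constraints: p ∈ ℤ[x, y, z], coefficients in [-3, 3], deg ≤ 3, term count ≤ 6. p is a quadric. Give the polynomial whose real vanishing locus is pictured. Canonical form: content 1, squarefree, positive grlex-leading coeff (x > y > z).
2*x^2 + 2*y^2 - z^2 - 2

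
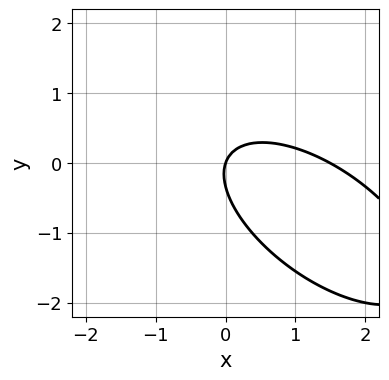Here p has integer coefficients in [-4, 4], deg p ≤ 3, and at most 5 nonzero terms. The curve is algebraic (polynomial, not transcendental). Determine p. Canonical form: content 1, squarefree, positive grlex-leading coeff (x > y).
First, deg p = 2. A generic line meets the curve in up to 2 points.
Next, checking where it meets the axes: one x-axis crossing is at x = 0; one y-axis crossing is at y = 0.
Finally, putting this together gives p.

2*x^2 + 3*x*y + 3*y^2 - 3*x + y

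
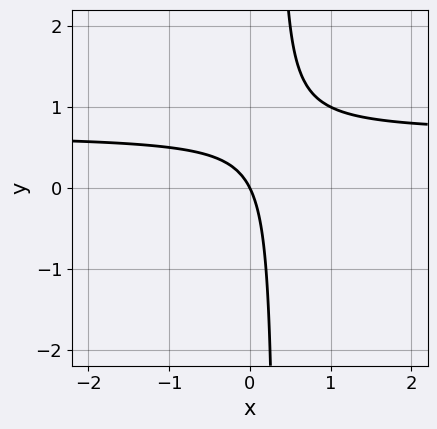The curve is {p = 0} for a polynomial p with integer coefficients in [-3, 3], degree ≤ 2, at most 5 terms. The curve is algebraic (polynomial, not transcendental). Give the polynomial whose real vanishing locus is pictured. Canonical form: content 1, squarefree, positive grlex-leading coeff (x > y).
deg p = 2. No degree-1 curve has this shape.
Observable constraints: it meets the x-axis at x = 0 (among the integer gridlines); it crosses the y-axis at the gridline y = 0.
Solving for integer coefficients yields p as stated.

3*x*y - 2*x - y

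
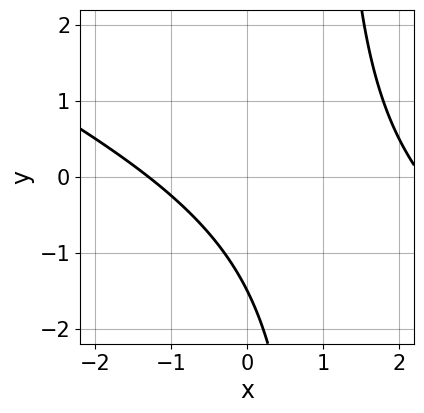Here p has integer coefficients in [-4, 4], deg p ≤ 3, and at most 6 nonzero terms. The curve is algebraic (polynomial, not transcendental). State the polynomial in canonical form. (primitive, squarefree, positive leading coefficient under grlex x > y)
(a) The degree is 2 — no degree-1 curve has this shape.
(b) Matching integer coefficients to the picture gives p.

x^2 + 2*x*y - x - 2*y - 3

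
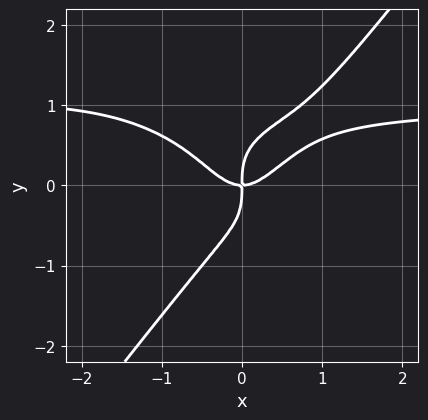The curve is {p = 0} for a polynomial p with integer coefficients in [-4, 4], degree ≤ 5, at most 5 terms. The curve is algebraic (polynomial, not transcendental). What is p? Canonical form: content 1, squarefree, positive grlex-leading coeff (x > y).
First, deg p = 4.
Then, checking where it meets the axes: one y-axis crossing is at y = 0; it crosses the x-axis at the gridline x = 0.
Finally, together with the visible shape, these determine p as stated.

3*x^3*y + x^2*y^2 - 2*y^4 - 3*x^3 + 2*x*y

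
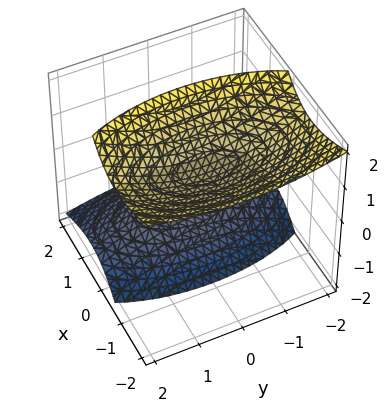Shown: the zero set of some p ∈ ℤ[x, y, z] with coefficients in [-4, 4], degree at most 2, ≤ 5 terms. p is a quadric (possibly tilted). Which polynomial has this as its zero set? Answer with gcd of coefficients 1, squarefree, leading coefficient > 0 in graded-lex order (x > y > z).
3*x^2 + 3*x*z + y^2 - 2*z^2 + 2

1. The picture has 2 separate pieces.
2. The degree is 2 — the shape is more complex than any degree-1 surface.
3. Checking where it meets the axes: it misses every integer gridline on the y-axis; among the integer gridlines, it crosses the z-axis at z ∈ {-1, 1}; the surface avoids every integer x-axis point in the box.
4. Together with the visible shape, these determine p as stated.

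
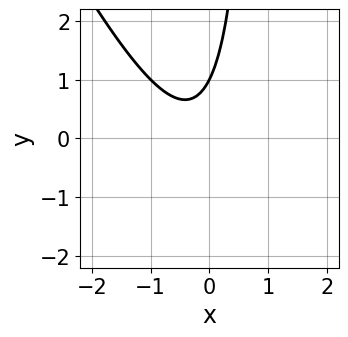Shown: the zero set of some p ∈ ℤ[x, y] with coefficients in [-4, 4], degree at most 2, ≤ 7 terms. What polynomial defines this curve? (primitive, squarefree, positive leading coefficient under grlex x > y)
2*x^2 + x*y + x - y + 1

1. The degree is 2 — no degree-1 curve has this shape.
2. Reading off the gridlines: it crosses the y-axis at the gridline y = 1; no x-intercept at any integer in the box.
3. Solving for integer coefficients yields p as stated.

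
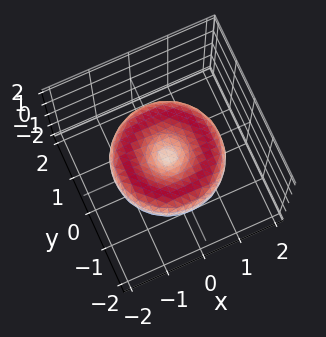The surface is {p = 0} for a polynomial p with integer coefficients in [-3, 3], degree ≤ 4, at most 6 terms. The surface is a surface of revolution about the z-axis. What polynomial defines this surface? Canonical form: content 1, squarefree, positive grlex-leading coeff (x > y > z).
(a) The degree is 4 — a generic line meets the surface in up to 4 points.
(b) By symmetry, every cross-section ⟂ z is a circle, so x, y appear only via x² + y².
(c) Checking where it meets the axes: a circular section at z = 0 has radius between 1 and 2; it crosses the x-axis at the gridline x = 0; it crosses the y-axis at the gridline y = 0.
(d) Assembling these constraints gives the stated polynomial.

x^4 + 2*x^2*y^2 + y^4 - 2*x^2 - 2*y^2 + 3*z^2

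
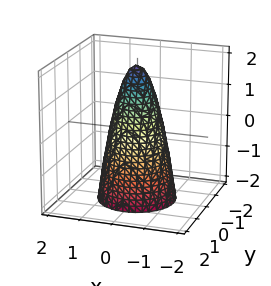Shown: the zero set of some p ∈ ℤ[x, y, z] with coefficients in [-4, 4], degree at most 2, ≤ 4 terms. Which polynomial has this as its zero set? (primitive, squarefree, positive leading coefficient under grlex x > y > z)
3*x^2 + 3*y^2 + z - 2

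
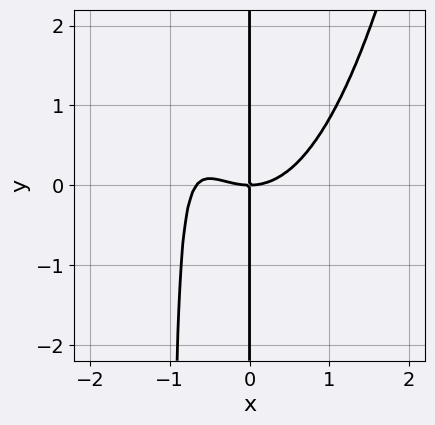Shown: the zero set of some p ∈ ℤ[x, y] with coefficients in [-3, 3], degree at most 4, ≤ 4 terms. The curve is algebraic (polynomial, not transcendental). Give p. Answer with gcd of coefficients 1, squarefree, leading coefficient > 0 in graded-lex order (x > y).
First, degree: the shape is more complex than any degree-3 curve, so deg p = 4.
Next, against the integer gridlines: it meets the x-axis at x = 0 (among the integer gridlines); every point of the y-axis in the box is on the curve.
Finally, assembling these constraints gives the stated polynomial.

3*x^4 + 2*x^3 - 3*x^2*y - 3*x*y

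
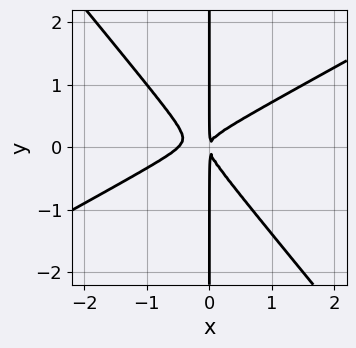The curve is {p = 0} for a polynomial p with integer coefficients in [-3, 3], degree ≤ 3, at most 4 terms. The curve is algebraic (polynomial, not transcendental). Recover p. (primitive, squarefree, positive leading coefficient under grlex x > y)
2*x^3 - 2*x^2*y - 3*x*y^2 + x^2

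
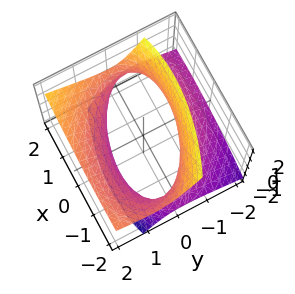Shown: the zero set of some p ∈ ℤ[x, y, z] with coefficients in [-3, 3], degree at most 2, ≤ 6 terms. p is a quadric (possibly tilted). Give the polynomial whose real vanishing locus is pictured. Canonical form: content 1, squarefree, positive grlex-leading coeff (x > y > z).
x^2 + x*y + 2*y^2 - 3*y*z - 2*z^2 - 3

(a) deg p = 2. A generic line meets the surface in up to 2 points.
(b) From the visible intercepts: it misses every integer gridline on the z-axis.
(c) Assembling these constraints gives the stated polynomial.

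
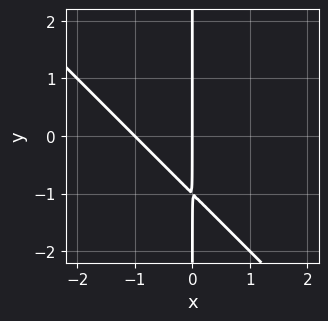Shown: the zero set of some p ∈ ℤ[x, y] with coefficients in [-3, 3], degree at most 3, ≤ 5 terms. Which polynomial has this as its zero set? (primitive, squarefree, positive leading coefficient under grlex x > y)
x^2 + x*y + x

1. The degree is 2 — the shape is more complex than any degree-1 curve.
2. Reading off the gridlines: among the integer gridlines, it crosses the x-axis at x ∈ {-1, 0}; every point of the y-axis in the box is on the curve.
3. Together with the visible shape, these determine p as stated.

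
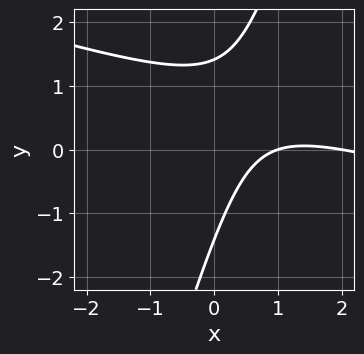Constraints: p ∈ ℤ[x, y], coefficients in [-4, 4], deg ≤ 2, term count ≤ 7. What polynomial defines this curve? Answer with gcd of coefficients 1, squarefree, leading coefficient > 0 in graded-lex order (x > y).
x^2 + 3*x*y - y^2 - 3*x + 2

The degree is 2 — no degree-1 curve has this shape.
Against the integer gridlines: among the integer gridlines, it crosses the x-axis at x ∈ {1, 2}.
These observations pin down the coefficients.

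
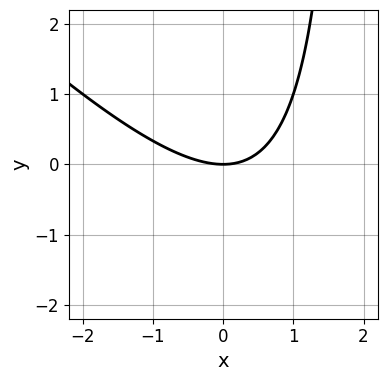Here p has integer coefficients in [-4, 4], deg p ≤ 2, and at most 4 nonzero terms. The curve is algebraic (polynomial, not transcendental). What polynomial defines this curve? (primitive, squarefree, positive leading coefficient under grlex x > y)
1. The degree is 2 — no degree-1 curve has this shape.
2. Observable constraints: it crosses the y-axis at the gridline y = 0; one x-axis crossing is at x = 0.
3. Fitting integer coefficients to these (and the overall shape) gives p.

x^2 + x*y - 2*y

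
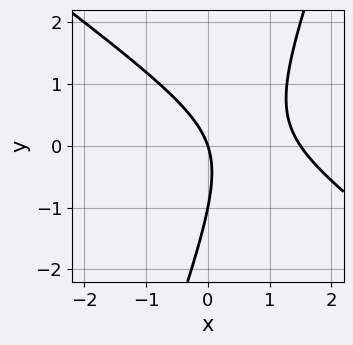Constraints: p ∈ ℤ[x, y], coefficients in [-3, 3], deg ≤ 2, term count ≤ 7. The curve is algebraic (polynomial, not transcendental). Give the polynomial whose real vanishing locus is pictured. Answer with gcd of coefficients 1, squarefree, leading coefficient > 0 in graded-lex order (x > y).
2*x^2 + 2*x*y - y^2 - 3*x - y

(a) deg p = 2. No degree-1 curve has this shape.
(b) Checking where it meets the axes: it meets the x-axis at x = 0 (among the integer gridlines); among the integer gridlines, it crosses the y-axis at y ∈ {-1, 0}.
(c) Matching integer coefficients to the picture gives p.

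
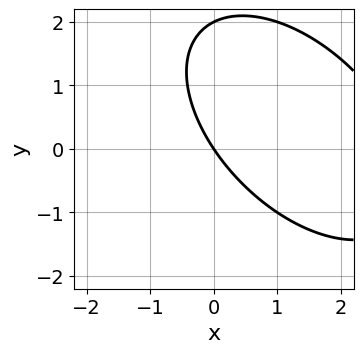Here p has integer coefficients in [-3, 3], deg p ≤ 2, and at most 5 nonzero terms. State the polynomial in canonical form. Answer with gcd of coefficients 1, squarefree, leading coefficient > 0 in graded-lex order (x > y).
x^2 + x*y + y^2 - 3*x - 2*y

The degree is 2 — the shape is more complex than any degree-1 curve.
Checking where it meets the axes: among the integer gridlines, it crosses the y-axis at y ∈ {0, 2}; it meets the x-axis at x = 0 (among the integer gridlines).
Together with the visible shape, these determine p as stated.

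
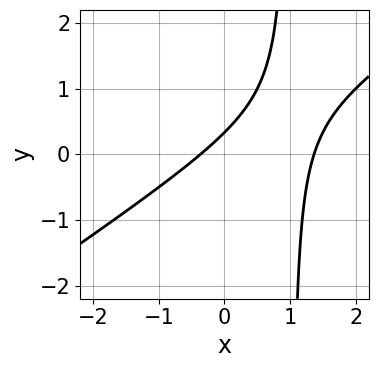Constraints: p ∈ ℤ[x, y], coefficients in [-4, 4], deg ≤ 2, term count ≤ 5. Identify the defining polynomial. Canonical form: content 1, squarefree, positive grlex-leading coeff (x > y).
Degree: no degree-1 curve has this shape, so deg p = 2.
Putting this together gives p.

2*x^2 - 3*x*y - 2*x + 3*y - 1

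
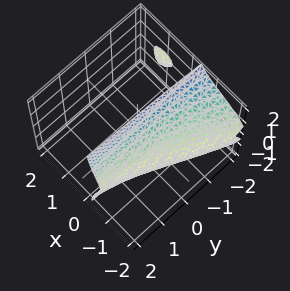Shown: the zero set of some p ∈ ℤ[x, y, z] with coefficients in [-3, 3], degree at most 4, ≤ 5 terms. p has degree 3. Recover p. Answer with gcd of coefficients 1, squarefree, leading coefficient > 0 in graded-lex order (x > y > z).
x^3 + 3*x*z^2 + 2*x*y + 3

1. I count 2 distinct pieces. They look like related sheets of one shape, so recover p as a whole.
2. The degree is 3 — a generic line meets the surface in up to 3 points.
3. From the visible intercepts: no y-intercept at any integer in the box; it misses every integer gridline on the z-axis.
4. Solving for integer coefficients yields p as stated.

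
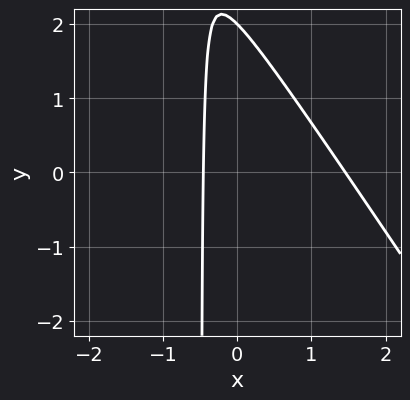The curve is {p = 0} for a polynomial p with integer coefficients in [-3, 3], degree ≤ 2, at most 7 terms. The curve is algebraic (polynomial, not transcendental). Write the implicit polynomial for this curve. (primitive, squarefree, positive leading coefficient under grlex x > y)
Degree: no degree-1 curve has this shape, so deg p = 2.
From the axis intercepts and sections: one y-axis crossing is at y = 2.
These observations pin down the coefficients.

3*x^2 + 2*x*y - 3*x + y - 2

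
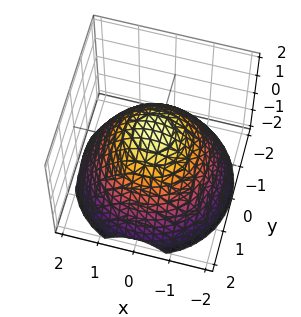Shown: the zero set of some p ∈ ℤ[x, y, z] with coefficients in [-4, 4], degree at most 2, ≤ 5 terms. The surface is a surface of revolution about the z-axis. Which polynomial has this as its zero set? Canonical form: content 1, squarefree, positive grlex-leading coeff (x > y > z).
2*x^2 + 2*y^2 + 3*z - 3

1. deg p = 2. A generic line meets the surface in up to 2 points.
2. Symmetries: every cross-section ⟂ z is a circle, so x, y appear only via x² + y².
3. From the visible intercepts: one z-axis crossing is at z = 1; a circular section at z = 0 has radius between 1 and 2.
4. These observations pin down the coefficients.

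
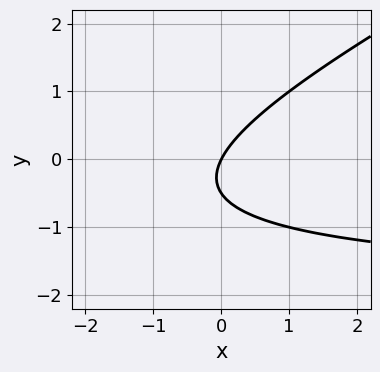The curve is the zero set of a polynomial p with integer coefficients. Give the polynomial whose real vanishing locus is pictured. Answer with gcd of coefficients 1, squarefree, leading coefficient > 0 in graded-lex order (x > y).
x*y - 2*y^2 + 2*x - y

1. The degree is 2 — the shape is more complex than any degree-1 curve.
2. From the visible intercepts: it crosses the y-axis at the gridline y = 0; one x-axis crossing is at x = 0.
3. Together with the visible shape, these determine p as stated.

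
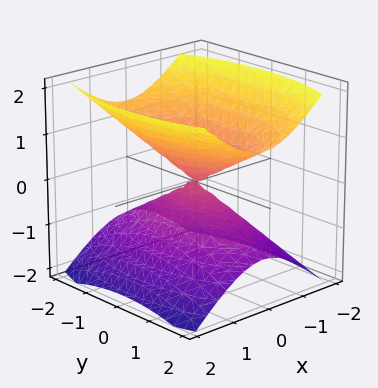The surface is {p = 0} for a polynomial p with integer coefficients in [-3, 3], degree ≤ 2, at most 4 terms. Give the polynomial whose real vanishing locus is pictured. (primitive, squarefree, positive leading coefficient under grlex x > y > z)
3*x^2 + y^2 - 3*z^2

(a) There are 2 components.
(b) The degree is 2 — a double cone through the origin; a quadric.
(c) Symmetries: it's symmetric under y → −y, forcing even powers of y; it's symmetric under x → −x, forcing even powers of x; it's symmetric under z → −z, forcing even powers of z.
(d) From the axis intercepts and sections: one z-axis crossing is at z = 0; one y-axis crossing is at y = 0.
(e) Putting this together gives p.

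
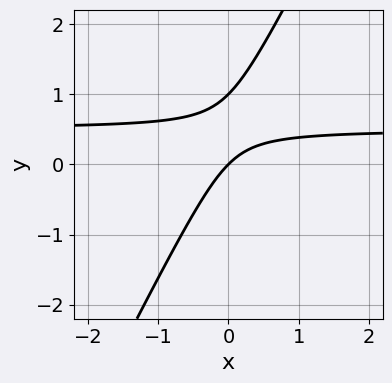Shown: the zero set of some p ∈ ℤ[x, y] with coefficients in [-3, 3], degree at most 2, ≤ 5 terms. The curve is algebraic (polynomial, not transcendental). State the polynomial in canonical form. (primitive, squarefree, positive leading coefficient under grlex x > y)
First, the degree is 2 — the shape is more complex than any degree-1 curve.
Next, checking where it meets the axes: it meets the x-axis at x = 0 (among the integer gridlines); among the integer gridlines, it crosses the y-axis at y ∈ {0, 1}.
Finally, these observations pin down the coefficients.

2*x*y - y^2 - x + y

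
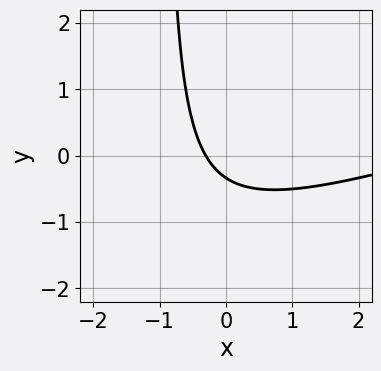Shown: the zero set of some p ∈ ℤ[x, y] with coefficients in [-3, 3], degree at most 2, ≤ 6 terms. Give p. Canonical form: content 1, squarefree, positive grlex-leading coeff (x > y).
x^2 - 3*x*y - 3*x - 3*y - 1

1. deg p = 2.
2. Putting this together gives p.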